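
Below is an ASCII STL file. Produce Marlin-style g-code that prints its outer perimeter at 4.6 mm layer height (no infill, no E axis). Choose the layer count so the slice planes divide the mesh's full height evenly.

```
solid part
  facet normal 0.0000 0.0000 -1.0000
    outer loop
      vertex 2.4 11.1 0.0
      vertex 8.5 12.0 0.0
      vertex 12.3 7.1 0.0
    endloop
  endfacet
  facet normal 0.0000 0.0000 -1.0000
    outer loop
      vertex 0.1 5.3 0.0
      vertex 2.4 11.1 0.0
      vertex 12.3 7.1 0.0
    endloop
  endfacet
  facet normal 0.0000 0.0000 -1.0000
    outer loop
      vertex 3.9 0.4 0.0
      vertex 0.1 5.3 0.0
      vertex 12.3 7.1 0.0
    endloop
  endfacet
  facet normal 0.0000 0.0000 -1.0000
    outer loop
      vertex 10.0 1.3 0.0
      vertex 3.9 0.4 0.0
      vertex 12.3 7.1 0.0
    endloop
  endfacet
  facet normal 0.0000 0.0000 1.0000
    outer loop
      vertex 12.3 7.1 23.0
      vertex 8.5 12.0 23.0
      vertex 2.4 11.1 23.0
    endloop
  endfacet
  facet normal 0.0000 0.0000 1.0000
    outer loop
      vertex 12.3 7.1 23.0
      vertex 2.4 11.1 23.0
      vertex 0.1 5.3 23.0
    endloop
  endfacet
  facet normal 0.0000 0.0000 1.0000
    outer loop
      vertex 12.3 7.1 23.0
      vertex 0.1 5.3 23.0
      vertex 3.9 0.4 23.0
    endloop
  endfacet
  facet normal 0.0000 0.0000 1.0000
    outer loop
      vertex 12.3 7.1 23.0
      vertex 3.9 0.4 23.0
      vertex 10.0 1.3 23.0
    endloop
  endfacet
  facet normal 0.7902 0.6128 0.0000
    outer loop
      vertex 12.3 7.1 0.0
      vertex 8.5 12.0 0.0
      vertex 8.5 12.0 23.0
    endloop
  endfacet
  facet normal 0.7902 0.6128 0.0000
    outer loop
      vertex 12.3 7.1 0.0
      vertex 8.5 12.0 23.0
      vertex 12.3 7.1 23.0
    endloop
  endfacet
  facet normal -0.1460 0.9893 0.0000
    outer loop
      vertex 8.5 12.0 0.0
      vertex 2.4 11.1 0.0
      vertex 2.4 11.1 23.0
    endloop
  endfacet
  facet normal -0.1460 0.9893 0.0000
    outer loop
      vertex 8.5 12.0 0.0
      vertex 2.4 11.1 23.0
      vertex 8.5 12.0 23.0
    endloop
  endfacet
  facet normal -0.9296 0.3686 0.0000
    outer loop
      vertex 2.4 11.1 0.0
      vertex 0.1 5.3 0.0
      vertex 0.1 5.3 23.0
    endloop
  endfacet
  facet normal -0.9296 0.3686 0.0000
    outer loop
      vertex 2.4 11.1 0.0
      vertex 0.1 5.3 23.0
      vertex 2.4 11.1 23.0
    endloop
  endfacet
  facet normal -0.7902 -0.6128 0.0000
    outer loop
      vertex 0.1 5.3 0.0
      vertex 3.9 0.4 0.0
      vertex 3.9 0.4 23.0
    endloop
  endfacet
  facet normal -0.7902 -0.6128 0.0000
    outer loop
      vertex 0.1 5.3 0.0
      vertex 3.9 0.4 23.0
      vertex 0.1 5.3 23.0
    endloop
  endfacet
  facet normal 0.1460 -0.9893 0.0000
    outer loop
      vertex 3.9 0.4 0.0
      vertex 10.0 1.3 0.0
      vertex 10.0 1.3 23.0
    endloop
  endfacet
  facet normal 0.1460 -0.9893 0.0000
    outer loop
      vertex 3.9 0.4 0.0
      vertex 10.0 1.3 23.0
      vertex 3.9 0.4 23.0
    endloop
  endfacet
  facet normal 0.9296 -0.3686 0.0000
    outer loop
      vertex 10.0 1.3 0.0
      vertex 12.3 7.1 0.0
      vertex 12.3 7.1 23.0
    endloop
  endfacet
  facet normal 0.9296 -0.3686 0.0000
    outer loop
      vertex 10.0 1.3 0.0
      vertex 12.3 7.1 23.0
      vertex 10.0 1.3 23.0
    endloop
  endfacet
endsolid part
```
; perimeter-only toolpath
G21 ; units = mm
G90 ; absolute positioning
G28 ; home
; layer 1
G0 Z4.6
G0 X12.3 Y7.1
G1 X8.5 Y12.0
G1 X2.4 Y11.1
G1 X0.1 Y5.3
G1 X3.9 Y0.4
G1 X10.0 Y1.3
G1 X12.3 Y7.1
; layer 2
G0 Z9.2
G0 X12.3 Y7.1
G1 X8.5 Y12.0
G1 X2.4 Y11.1
G1 X0.1 Y5.3
G1 X3.9 Y0.4
G1 X10.0 Y1.3
G1 X12.3 Y7.1
; layer 3
G0 Z13.8
G0 X12.3 Y7.1
G1 X8.5 Y12.0
G1 X2.4 Y11.1
G1 X0.1 Y5.3
G1 X3.9 Y0.4
G1 X10.0 Y1.3
G1 X12.3 Y7.1
; layer 4
G0 Z18.4
G0 X12.3 Y7.1
G1 X8.5 Y12.0
G1 X2.4 Y11.1
G1 X0.1 Y5.3
G1 X3.9 Y0.4
G1 X10.0 Y1.3
G1 X12.3 Y7.1
; layer 5
G0 Z23.0
G0 X12.3 Y7.1
G1 X8.5 Y12.0
G1 X2.4 Y11.1
G1 X0.1 Y5.3
G1 X3.9 Y0.4
G1 X10.0 Y1.3
G1 X12.3 Y7.1
M2 ; end

The solid is a regular 6-sided prism (a cylinder approximated with 6 flat sides), circumscribed radius ≈ 6.2 mm, height ≈ 23 mm. Slicing at Δz = 4.6 mm — 5 equal slices spanning the solid's height, so layer i sits at z = i·h/5 — gives 5 non-empty perimeters. Each is a 6-segment closed polygon; G0 lifts to the layer z and rapids to the start vertex, then G1 traces the edges.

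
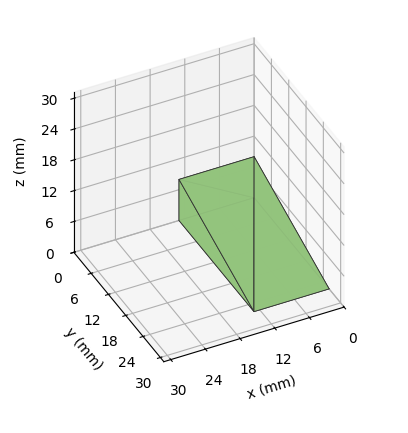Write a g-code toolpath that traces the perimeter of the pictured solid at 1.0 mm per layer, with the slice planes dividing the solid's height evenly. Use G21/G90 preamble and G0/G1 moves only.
Reading the render: the shape is a wedge (ramp): 13 × 26 mm base, rising to 8 mm along the y=0 edge and sloping linearly to z=0 at y=26 (dimensions read to the nearest mm from the axis ticks). For the g-code, the solid's height is divided into equal slices at the stated Δz and each level perimeter traced with G1 moves after a G0 lift.

; perimeter-only toolpath
G21 ; units = mm
G90 ; absolute positioning
G28 ; home
; layer 1
G0 Z1.0
G0 X0.0 Y0.0
G1 X13.0 Y0.0
G1 X13.0 Y22.8
G1 X0.0 Y22.8
G1 X0.0 Y0.0
; layer 2
G0 Z2.0
G0 X0.0 Y0.0
G1 X13.0 Y0.0
G1 X13.0 Y19.5
G1 X0.0 Y19.5
G1 X0.0 Y0.0
; layer 3
G0 Z3.0
G0 X0.0 Y0.0
G1 X13.0 Y0.0
G1 X13.0 Y16.2
G1 X0.0 Y16.2
G1 X0.0 Y0.0
; layer 4
G0 Z4.0
G0 X0.0 Y0.0
G1 X13.0 Y0.0
G1 X13.0 Y13.0
G1 X0.0 Y13.0
G1 X0.0 Y0.0
; layer 5
G0 Z5.0
G0 X0.0 Y0.0
G1 X13.0 Y0.0
G1 X13.0 Y9.8
G1 X0.0 Y9.8
G1 X0.0 Y0.0
; layer 6
G0 Z6.0
G0 X0.0 Y0.0
G1 X13.0 Y0.0
G1 X13.0 Y6.5
G1 X0.0 Y6.5
G1 X0.0 Y0.0
; layer 7
G0 Z7.0
G0 X0.0 Y0.0
G1 X13.0 Y0.0
G1 X13.0 Y3.2
G1 X0.0 Y3.2
G1 X0.0 Y0.0
M2 ; end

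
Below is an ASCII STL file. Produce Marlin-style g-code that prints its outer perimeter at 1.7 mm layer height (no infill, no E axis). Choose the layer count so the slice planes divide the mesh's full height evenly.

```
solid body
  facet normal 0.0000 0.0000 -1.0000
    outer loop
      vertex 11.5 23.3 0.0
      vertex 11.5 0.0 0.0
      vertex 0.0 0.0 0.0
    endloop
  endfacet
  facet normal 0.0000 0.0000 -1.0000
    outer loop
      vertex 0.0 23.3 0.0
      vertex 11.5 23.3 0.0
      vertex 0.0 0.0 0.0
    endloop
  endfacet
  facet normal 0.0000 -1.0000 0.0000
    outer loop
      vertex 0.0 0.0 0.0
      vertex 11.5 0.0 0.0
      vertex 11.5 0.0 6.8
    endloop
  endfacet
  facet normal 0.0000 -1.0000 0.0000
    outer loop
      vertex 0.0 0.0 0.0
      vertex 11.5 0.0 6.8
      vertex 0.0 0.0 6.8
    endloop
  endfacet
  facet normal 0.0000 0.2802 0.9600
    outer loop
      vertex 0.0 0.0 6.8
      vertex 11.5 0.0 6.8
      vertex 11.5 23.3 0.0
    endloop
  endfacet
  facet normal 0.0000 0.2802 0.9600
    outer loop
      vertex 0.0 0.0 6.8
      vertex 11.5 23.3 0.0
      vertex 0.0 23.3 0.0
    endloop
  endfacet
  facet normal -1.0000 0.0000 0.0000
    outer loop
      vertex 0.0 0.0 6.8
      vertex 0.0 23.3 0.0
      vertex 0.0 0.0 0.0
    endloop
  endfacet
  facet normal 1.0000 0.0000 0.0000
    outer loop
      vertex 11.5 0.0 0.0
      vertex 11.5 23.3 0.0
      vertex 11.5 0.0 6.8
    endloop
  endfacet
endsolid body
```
; perimeter-only toolpath
G21 ; units = mm
G90 ; absolute positioning
G28 ; home
; layer 1
G0 Z1.7
G0 X0.0 Y0.0
G1 X11.5 Y0.0
G1 X11.5 Y17.5
G1 X0.0 Y17.5
G1 X0.0 Y0.0
; layer 2
G0 Z3.4
G0 X0.0 Y0.0
G1 X11.5 Y0.0
G1 X11.5 Y11.7
G1 X0.0 Y11.7
G1 X0.0 Y0.0
; layer 3
G0 Z5.1
G0 X0.0 Y0.0
G1 X11.5 Y0.0
G1 X11.5 Y5.8
G1 X0.0 Y5.8
G1 X0.0 Y0.0
M2 ; end

The solid is a wedge (ramp): 11.5 × 23.3 mm base, rising to 6.8 mm along the y=0 edge and sloping linearly to z=0 at y=23.3. Slicing at Δz = 1.7 mm — 4 equal slices spanning the solid's height, so layer i sits at z = i·h/4 — gives 3 non-empty perimeters. Each is a 4-segment closed polygon; G0 lifts to the layer z and rapids to the start vertex, then G1 traces the edges. The cross-section shrinks linearly with z (the slice at the apex is degenerate and omitted).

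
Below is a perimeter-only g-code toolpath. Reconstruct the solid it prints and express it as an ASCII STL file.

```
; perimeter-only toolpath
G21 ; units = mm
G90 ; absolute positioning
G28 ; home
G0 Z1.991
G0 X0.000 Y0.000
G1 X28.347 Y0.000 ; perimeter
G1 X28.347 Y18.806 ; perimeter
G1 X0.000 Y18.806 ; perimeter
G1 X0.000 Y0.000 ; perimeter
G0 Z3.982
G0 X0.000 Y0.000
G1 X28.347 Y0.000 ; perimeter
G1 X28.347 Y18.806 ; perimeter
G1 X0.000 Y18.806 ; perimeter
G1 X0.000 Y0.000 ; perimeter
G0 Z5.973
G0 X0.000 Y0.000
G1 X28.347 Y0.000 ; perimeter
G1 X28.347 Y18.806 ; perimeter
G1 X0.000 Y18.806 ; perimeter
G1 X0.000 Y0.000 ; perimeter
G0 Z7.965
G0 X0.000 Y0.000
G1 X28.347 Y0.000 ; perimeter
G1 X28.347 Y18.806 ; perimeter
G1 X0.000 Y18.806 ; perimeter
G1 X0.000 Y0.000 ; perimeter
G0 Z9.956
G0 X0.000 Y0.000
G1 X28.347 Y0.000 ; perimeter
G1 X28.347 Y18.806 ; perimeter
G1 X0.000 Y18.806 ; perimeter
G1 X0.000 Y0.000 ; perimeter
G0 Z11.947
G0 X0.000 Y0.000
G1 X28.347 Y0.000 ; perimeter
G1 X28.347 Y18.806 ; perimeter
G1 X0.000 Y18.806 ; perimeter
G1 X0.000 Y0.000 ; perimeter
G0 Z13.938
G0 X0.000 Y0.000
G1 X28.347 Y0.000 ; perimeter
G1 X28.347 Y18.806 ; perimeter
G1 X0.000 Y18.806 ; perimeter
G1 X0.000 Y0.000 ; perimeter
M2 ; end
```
solid part
  facet normal 0.0000 0.0000 -1.0000
    outer loop
      vertex 28.347 18.806 0.000
      vertex 28.347 0.000 0.000
      vertex 0.000 0.000 0.000
    endloop
  endfacet
  facet normal 0.0000 0.0000 -1.0000
    outer loop
      vertex 0.000 18.806 0.000
      vertex 28.347 18.806 0.000
      vertex 0.000 0.000 0.000
    endloop
  endfacet
  facet normal 0.0000 0.0000 1.0000
    outer loop
      vertex 0.000 0.000 13.938
      vertex 28.347 0.000 13.938
      vertex 28.347 18.806 13.938
    endloop
  endfacet
  facet normal 0.0000 0.0000 1.0000
    outer loop
      vertex 0.000 0.000 13.938
      vertex 28.347 18.806 13.938
      vertex 0.000 18.806 13.938
    endloop
  endfacet
  facet normal 0.0000 -1.0000 0.0000
    outer loop
      vertex 0.000 0.000 0.000
      vertex 28.347 0.000 0.000
      vertex 28.347 0.000 13.938
    endloop
  endfacet
  facet normal 0.0000 -1.0000 0.0000
    outer loop
      vertex 0.000 0.000 0.000
      vertex 28.347 0.000 13.938
      vertex 0.000 0.000 13.938
    endloop
  endfacet
  facet normal 0.0000 1.0000 0.0000
    outer loop
      vertex 28.347 18.806 13.938
      vertex 28.347 18.806 0.000
      vertex 0.000 18.806 0.000
    endloop
  endfacet
  facet normal 0.0000 1.0000 0.0000
    outer loop
      vertex 0.000 18.806 13.938
      vertex 28.347 18.806 13.938
      vertex 0.000 18.806 0.000
    endloop
  endfacet
  facet normal -1.0000 0.0000 0.0000
    outer loop
      vertex 0.000 18.806 13.938
      vertex 0.000 18.806 0.000
      vertex 0.000 0.000 0.000
    endloop
  endfacet
  facet normal -1.0000 0.0000 0.0000
    outer loop
      vertex 0.000 0.000 13.938
      vertex 0.000 18.806 13.938
      vertex 0.000 0.000 0.000
    endloop
  endfacet
  facet normal 1.0000 0.0000 0.0000
    outer loop
      vertex 28.347 0.000 0.000
      vertex 28.347 18.806 0.000
      vertex 28.347 18.806 13.938
    endloop
  endfacet
  facet normal 1.0000 0.0000 0.0000
    outer loop
      vertex 28.347 0.000 0.000
      vertex 28.347 18.806 13.938
      vertex 28.347 0.000 13.938
    endloop
  endfacet
endsolid part

The G0 Z moves step by Δz≈1.991 mm. Every layer's G1 loop is the same polygon, so the solid is a straight extrusion of it from z=0 to z≈13.9. Closing with flat bottom and top caps and triangulating gives 12 facets — a rectangular box, roughly 28.3 × 18.8 mm footprint and 13.9 mm tall.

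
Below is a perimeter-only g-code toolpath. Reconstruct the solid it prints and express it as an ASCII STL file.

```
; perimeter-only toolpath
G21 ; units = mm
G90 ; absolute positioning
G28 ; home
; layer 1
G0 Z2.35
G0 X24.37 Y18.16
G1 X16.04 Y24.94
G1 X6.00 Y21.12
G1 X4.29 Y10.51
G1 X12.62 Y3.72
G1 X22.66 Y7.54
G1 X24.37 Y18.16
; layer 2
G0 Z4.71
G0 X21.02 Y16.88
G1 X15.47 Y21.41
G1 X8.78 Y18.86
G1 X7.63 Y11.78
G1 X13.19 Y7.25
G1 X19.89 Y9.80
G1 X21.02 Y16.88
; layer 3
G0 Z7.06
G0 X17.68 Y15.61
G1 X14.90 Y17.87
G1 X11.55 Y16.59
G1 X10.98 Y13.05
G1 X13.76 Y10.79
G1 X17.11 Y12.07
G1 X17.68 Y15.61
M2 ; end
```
solid part
  facet normal 0.0000 0.0000 -1.0000
    outer loop
      vertex 3.22 23.38 0.00
      vertex 16.61 28.48 0.00
      vertex 27.72 19.43 0.00
    endloop
  endfacet
  facet normal 0.0000 0.0000 -1.0000
    outer loop
      vertex 0.94 9.23 0.00
      vertex 3.22 23.38 0.00
      vertex 27.72 19.43 0.00
    endloop
  endfacet
  facet normal 0.0000 0.0000 -1.0000
    outer loop
      vertex 12.05 0.18 0.00
      vertex 0.94 9.23 0.00
      vertex 27.72 19.43 0.00
    endloop
  endfacet
  facet normal 0.0000 0.0000 -1.0000
    outer loop
      vertex 25.44 5.28 0.00
      vertex 12.05 0.18 0.00
      vertex 27.72 19.43 0.00
    endloop
  endfacet
  facet normal 0.3816 0.4684 0.7968
    outer loop
      vertex 27.72 19.43 0.00
      vertex 16.61 28.48 0.00
      vertex 14.33 14.33 9.41
    endloop
  endfacet
  facet normal -0.2150 0.5646 0.7969
    outer loop
      vertex 16.61 28.48 0.00
      vertex 3.22 23.38 0.00
      vertex 14.33 14.33 9.41
    endloop
  endfacet
  facet normal -0.5966 0.0961 0.7968
    outer loop
      vertex 3.22 23.38 0.00
      vertex 0.94 9.23 0.00
      vertex 14.33 14.33 9.41
    endloop
  endfacet
  facet normal -0.3816 -0.4684 0.7968
    outer loop
      vertex 0.94 9.23 0.00
      vertex 12.05 0.18 0.00
      vertex 14.33 14.33 9.41
    endloop
  endfacet
  facet normal 0.2150 -0.5646 0.7969
    outer loop
      vertex 12.05 0.18 0.00
      vertex 25.44 5.28 0.00
      vertex 14.33 14.33 9.41
    endloop
  endfacet
  facet normal 0.5966 -0.0961 0.7968
    outer loop
      vertex 25.44 5.28 0.00
      vertex 27.72 19.43 0.00
      vertex 14.33 14.33 9.41
    endloop
  endfacet
endsolid part

The G0 Z moves step by Δz≈2.35 mm. The G1 loops shrink linearly with z, so the solid tapers from its base footprint up to z≈9.41. Closing with a flat bottom cap and the tapered top and triangulating gives 10 facets — a regular 6-sided pyramid, base circumscribed radius ≈ 14.3 mm, apex at z ≈ 9.41 mm.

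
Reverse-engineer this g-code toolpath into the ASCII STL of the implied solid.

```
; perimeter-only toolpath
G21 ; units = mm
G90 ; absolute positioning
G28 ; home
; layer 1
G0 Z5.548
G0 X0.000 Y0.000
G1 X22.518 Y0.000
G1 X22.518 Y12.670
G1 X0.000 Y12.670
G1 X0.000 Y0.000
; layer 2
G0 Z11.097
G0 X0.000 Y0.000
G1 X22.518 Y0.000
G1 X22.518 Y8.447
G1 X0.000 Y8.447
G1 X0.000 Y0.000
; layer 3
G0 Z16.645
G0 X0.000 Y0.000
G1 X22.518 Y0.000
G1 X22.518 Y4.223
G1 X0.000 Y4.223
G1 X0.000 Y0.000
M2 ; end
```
solid part
  facet normal 0.0000 0.0000 -1.0000
    outer loop
      vertex 22.518 16.894 0.000
      vertex 22.518 0.000 0.000
      vertex 0.000 0.000 0.000
    endloop
  endfacet
  facet normal 0.0000 0.0000 -1.0000
    outer loop
      vertex 0.000 16.894 0.000
      vertex 22.518 16.894 0.000
      vertex 0.000 0.000 0.000
    endloop
  endfacet
  facet normal 0.0000 -1.0000 0.0000
    outer loop
      vertex 0.000 0.000 0.000
      vertex 22.518 0.000 0.000
      vertex 22.518 0.000 22.194
    endloop
  endfacet
  facet normal 0.0000 -1.0000 0.0000
    outer loop
      vertex 0.000 0.000 0.000
      vertex 22.518 0.000 22.194
      vertex 0.000 0.000 22.194
    endloop
  endfacet
  facet normal 0.0000 0.7957 0.6057
    outer loop
      vertex 0.000 0.000 22.194
      vertex 22.518 0.000 22.194
      vertex 22.518 16.894 0.000
    endloop
  endfacet
  facet normal 0.0000 0.7957 0.6057
    outer loop
      vertex 0.000 0.000 22.194
      vertex 22.518 16.894 0.000
      vertex 0.000 16.894 0.000
    endloop
  endfacet
  facet normal -1.0000 0.0000 0.0000
    outer loop
      vertex 0.000 0.000 22.194
      vertex 0.000 16.894 0.000
      vertex 0.000 0.000 0.000
    endloop
  endfacet
  facet normal 1.0000 0.0000 0.0000
    outer loop
      vertex 22.518 0.000 0.000
      vertex 22.518 16.894 0.000
      vertex 22.518 0.000 22.194
    endloop
  endfacet
endsolid part

The G0 Z moves step by Δz≈5.548 mm. The G1 loops shrink linearly with z, so the solid tapers from its base footprint up to z≈22.2. Closing with a flat bottom cap and the tapered top and triangulating gives 8 facets — a wedge (ramp): 22.5 × 16.9 mm base, rising to 22.2 mm along the y=0 edge and sloping linearly to z=0 at y=16.9.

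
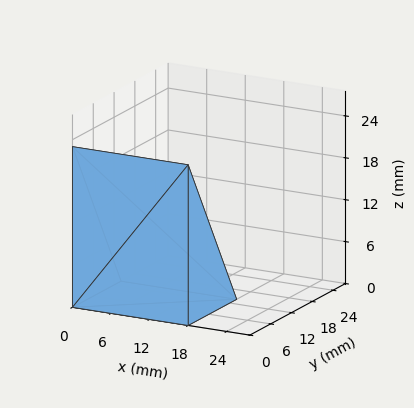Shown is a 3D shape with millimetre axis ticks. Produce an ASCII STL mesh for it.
Reading the render: the shape is a wedge (ramp): 18 × 14 mm base, rising to 23 mm along the y=0 edge and sloping linearly to z=0 at y=14 (dimensions read to the nearest mm from the axis ticks). For the STL, each face is triangulated and given an outward normal.

solid part
  facet normal 0.0000 0.0000 -1.0000
    outer loop
      vertex 18.0 14.0 0.0
      vertex 18.0 0.0 0.0
      vertex 0.0 0.0 0.0
    endloop
  endfacet
  facet normal 0.0000 0.0000 -1.0000
    outer loop
      vertex 0.0 14.0 0.0
      vertex 18.0 14.0 0.0
      vertex 0.0 0.0 0.0
    endloop
  endfacet
  facet normal 0.0000 -1.0000 0.0000
    outer loop
      vertex 0.0 0.0 0.0
      vertex 18.0 0.0 0.0
      vertex 18.0 0.0 23.0
    endloop
  endfacet
  facet normal 0.0000 -1.0000 0.0000
    outer loop
      vertex 0.0 0.0 0.0
      vertex 18.0 0.0 23.0
      vertex 0.0 0.0 23.0
    endloop
  endfacet
  facet normal 0.0000 0.8542 0.5199
    outer loop
      vertex 0.0 0.0 23.0
      vertex 18.0 0.0 23.0
      vertex 18.0 14.0 0.0
    endloop
  endfacet
  facet normal 0.0000 0.8542 0.5199
    outer loop
      vertex 0.0 0.0 23.0
      vertex 18.0 14.0 0.0
      vertex 0.0 14.0 0.0
    endloop
  endfacet
  facet normal -1.0000 0.0000 0.0000
    outer loop
      vertex 0.0 0.0 23.0
      vertex 0.0 14.0 0.0
      vertex 0.0 0.0 0.0
    endloop
  endfacet
  facet normal 1.0000 0.0000 0.0000
    outer loop
      vertex 18.0 0.0 0.0
      vertex 18.0 14.0 0.0
      vertex 18.0 0.0 23.0
    endloop
  endfacet
endsolid part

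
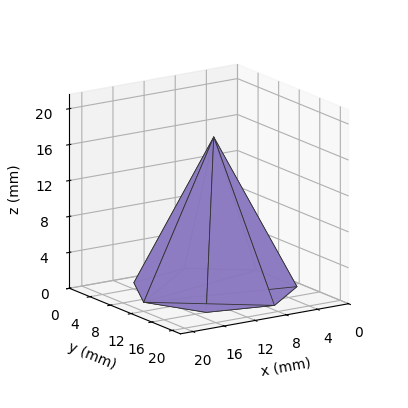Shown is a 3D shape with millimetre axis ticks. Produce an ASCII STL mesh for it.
Reading the render: the shape is a regular 7-sided pyramid, base circumscribed radius ≈ 9 mm, apex at z ≈ 17 mm (dimensions read to the nearest mm from the axis ticks). For the STL, each face is triangulated and given an outward normal.

solid part
  facet normal 0.0000 0.0000 -1.0000
    outer loop
      vertex 6.997 17.774 0.000
      vertex 14.611 16.036 0.000
      vertex 18.000 9.000 0.000
    endloop
  endfacet
  facet normal 0.0000 0.0000 -1.0000
    outer loop
      vertex 0.891 12.905 0.000
      vertex 6.997 17.774 0.000
      vertex 18.000 9.000 0.000
    endloop
  endfacet
  facet normal 0.0000 0.0000 -1.0000
    outer loop
      vertex 0.891 5.095 0.000
      vertex 0.891 12.905 0.000
      vertex 18.000 9.000 0.000
    endloop
  endfacet
  facet normal 0.0000 0.0000 -1.0000
    outer loop
      vertex 6.997 0.226 0.000
      vertex 0.891 5.095 0.000
      vertex 18.000 9.000 0.000
    endloop
  endfacet
  facet normal 0.0000 0.0000 -1.0000
    outer loop
      vertex 14.611 1.964 0.000
      vertex 6.997 0.226 0.000
      vertex 18.000 9.000 0.000
    endloop
  endfacet
  facet normal 0.8132 0.3917 0.4305
    outer loop
      vertex 18.000 9.000 0.000
      vertex 14.611 16.036 0.000
      vertex 9.000 9.000 17.000
    endloop
  endfacet
  facet normal 0.2009 0.8800 0.4305
    outer loop
      vertex 14.611 16.036 0.000
      vertex 6.997 17.774 0.000
      vertex 9.000 9.000 17.000
    endloop
  endfacet
  facet normal -0.5627 0.7057 0.4305
    outer loop
      vertex 6.997 17.774 0.000
      vertex 0.891 12.905 0.000
      vertex 9.000 9.000 17.000
    endloop
  endfacet
  facet normal -0.9026 0.0000 0.4305
    outer loop
      vertex 0.891 12.905 0.000
      vertex 0.891 5.095 0.000
      vertex 9.000 9.000 17.000
    endloop
  endfacet
  facet normal -0.5627 -0.7057 0.4305
    outer loop
      vertex 0.891 5.095 0.000
      vertex 6.997 0.226 0.000
      vertex 9.000 9.000 17.000
    endloop
  endfacet
  facet normal 0.2009 -0.8800 0.4305
    outer loop
      vertex 6.997 0.226 0.000
      vertex 14.611 1.964 0.000
      vertex 9.000 9.000 17.000
    endloop
  endfacet
  facet normal 0.8132 -0.3917 0.4305
    outer loop
      vertex 14.611 1.964 0.000
      vertex 18.000 9.000 0.000
      vertex 9.000 9.000 17.000
    endloop
  endfacet
endsolid part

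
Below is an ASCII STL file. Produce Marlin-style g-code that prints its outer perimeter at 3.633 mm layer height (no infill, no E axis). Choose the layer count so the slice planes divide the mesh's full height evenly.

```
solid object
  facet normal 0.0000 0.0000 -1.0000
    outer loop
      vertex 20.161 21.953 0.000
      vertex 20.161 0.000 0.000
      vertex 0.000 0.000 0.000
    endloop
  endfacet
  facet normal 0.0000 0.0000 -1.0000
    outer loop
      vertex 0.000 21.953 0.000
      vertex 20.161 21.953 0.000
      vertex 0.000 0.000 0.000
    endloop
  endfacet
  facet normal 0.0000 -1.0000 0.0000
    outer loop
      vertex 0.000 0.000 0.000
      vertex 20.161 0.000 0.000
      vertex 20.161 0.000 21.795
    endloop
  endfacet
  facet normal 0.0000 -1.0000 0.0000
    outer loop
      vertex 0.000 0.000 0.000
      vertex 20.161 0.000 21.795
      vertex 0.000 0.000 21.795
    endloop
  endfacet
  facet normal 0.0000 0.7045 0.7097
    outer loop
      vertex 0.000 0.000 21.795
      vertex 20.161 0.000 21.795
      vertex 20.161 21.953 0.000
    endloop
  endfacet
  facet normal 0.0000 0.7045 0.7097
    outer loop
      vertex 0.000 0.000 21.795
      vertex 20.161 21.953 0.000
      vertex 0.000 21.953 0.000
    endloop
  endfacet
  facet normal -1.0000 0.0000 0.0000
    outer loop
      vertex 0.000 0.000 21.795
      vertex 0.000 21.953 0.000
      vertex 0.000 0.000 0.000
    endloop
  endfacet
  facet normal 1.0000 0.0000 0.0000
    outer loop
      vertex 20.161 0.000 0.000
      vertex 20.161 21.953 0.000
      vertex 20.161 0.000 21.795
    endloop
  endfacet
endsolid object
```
; perimeter-only toolpath
G21 ; units = mm
G90 ; absolute positioning
G28 ; home
; layer 1
G0 Z3.633
G0 X0.000 Y0.000
G1 X20.161 Y0.000
G1 X20.161 Y18.294
G1 X0.000 Y18.294
G1 X0.000 Y0.000
; layer 2
G0 Z7.265
G0 X0.000 Y0.000
G1 X20.161 Y0.000
G1 X20.161 Y14.635
G1 X0.000 Y14.635
G1 X0.000 Y0.000
; layer 3
G0 Z10.898
G0 X0.000 Y0.000
G1 X20.161 Y0.000
G1 X20.161 Y10.976
G1 X0.000 Y10.976
G1 X0.000 Y0.000
; layer 4
G0 Z14.530
G0 X0.000 Y0.000
G1 X20.161 Y0.000
G1 X20.161 Y7.318
G1 X0.000 Y7.318
G1 X0.000 Y0.000
; layer 5
G0 Z18.163
G0 X0.000 Y0.000
G1 X20.161 Y0.000
G1 X20.161 Y3.659
G1 X0.000 Y3.659
G1 X0.000 Y0.000
M2 ; end

The solid is a wedge (ramp): 20.2 × 22 mm base, rising to 21.8 mm along the y=0 edge and sloping linearly to z=0 at y=22. Slicing at Δz = 3.633 mm — 6 equal slices spanning the solid's height, so layer i sits at z = i·h/6 — gives 5 non-empty perimeters. Each is a 4-segment closed polygon; G0 lifts to the layer z and rapids to the start vertex, then G1 traces the edges. The cross-section shrinks linearly with z (the slice at the apex is degenerate and omitted).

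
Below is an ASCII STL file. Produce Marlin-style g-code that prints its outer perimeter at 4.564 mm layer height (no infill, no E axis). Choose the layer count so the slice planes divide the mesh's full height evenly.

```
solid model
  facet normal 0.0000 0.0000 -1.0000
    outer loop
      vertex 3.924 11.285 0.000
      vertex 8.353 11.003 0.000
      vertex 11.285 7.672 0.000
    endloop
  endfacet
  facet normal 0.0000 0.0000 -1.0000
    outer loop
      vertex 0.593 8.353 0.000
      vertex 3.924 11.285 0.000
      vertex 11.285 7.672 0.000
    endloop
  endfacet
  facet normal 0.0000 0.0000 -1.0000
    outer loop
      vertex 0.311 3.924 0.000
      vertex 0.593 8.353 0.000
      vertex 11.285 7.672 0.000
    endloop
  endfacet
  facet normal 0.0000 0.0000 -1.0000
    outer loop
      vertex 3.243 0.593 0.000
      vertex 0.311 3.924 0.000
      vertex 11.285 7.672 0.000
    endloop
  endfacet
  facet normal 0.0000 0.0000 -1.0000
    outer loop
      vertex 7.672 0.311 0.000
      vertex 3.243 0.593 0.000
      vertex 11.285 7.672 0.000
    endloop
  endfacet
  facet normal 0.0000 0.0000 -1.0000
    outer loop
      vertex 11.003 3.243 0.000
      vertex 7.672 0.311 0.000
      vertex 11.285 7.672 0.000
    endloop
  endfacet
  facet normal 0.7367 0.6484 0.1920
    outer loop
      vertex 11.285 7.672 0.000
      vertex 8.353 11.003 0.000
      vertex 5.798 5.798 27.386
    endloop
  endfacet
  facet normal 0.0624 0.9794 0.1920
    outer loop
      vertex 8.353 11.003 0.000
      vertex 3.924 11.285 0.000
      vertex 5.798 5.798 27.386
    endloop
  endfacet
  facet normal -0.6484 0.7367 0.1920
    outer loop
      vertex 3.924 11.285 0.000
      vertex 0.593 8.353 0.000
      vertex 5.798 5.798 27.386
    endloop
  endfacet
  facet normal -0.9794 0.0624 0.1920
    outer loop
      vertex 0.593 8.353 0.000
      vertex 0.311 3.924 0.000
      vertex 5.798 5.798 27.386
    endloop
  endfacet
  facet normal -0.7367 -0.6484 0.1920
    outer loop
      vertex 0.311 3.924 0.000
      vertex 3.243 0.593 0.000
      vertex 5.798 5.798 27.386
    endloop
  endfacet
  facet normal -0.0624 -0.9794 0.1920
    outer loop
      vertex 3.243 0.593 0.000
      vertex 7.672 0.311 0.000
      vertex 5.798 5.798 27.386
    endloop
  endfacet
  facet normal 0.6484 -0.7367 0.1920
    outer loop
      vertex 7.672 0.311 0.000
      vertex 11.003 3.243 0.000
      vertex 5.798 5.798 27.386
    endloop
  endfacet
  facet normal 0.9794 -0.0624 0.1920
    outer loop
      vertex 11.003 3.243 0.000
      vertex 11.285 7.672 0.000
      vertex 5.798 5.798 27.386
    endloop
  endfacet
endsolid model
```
; perimeter-only toolpath
G21 ; units = mm
G90 ; absolute positioning
G28 ; home
; layer 1
G0 Z4.564
G0 X10.370 Y7.360
G1 X7.927 Y10.136
G1 X4.236 Y10.370
G1 X1.460 Y7.927
G1 X1.225 Y4.236
G1 X3.669 Y1.460
G1 X7.360 Y1.225
G1 X10.136 Y3.669
G1 X10.370 Y7.360
; layer 2
G0 Z9.129
G0 X9.456 Y7.047
G1 X7.501 Y9.268
G1 X4.549 Y9.456
G1 X2.328 Y7.501
G1 X2.140 Y4.549
G1 X4.095 Y2.328
G1 X7.047 Y2.140
G1 X9.268 Y4.095
G1 X9.456 Y7.047
; layer 3
G0 Z13.693
G0 X8.541 Y6.735
G1 X7.075 Y8.401
G1 X4.861 Y8.541
G1 X3.196 Y7.075
G1 X3.054 Y4.861
G1 X4.521 Y3.196
G1 X6.735 Y3.054
G1 X8.401 Y4.521
G1 X8.541 Y6.735
; layer 4
G0 Z18.257
G0 X7.627 Y6.423
G1 X6.650 Y7.533
G1 X5.173 Y7.627
G1 X4.063 Y6.650
G1 X3.969 Y5.173
G1 X4.946 Y4.063
G1 X6.423 Y3.969
G1 X7.533 Y4.946
G1 X7.627 Y6.423
; layer 5
G0 Z22.822
G0 X6.713 Y6.110
G1 X6.224 Y6.665
G1 X5.486 Y6.713
G1 X4.930 Y6.224
G1 X4.883 Y5.486
G1 X5.372 Y4.930
G1 X6.110 Y4.883
G1 X6.665 Y5.372
G1 X6.713 Y6.110
M2 ; end

The solid is a regular 8-sided pyramid, base circumscribed radius ≈ 5.8 mm, apex at z ≈ 27.4 mm. Slicing at Δz = 4.564 mm — 6 equal slices spanning the solid's height, so layer i sits at z = i·h/6 — gives 5 non-empty perimeters. Each is a 8-segment closed polygon; G0 lifts to the layer z and rapids to the start vertex, then G1 traces the edges. The cross-section shrinks linearly with z (the slice at the apex is degenerate and omitted).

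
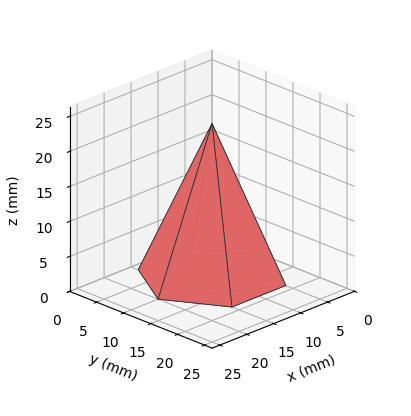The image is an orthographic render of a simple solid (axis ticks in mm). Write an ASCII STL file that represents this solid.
Reading the render: the shape is a regular 6-sided pyramid, base circumscribed radius ≈ 10 mm, apex at z ≈ 22 mm (dimensions read to the nearest mm from the axis ticks). For the STL, each face is triangulated and given an outward normal.

solid part
  facet normal 0.0000 0.0000 -1.0000
    outer loop
      vertex 5.000 18.660 0.000
      vertex 15.000 18.660 0.000
      vertex 20.000 10.000 0.000
    endloop
  endfacet
  facet normal 0.0000 0.0000 -1.0000
    outer loop
      vertex 0.000 10.000 0.000
      vertex 5.000 18.660 0.000
      vertex 20.000 10.000 0.000
    endloop
  endfacet
  facet normal 0.0000 0.0000 -1.0000
    outer loop
      vertex 5.000 1.340 0.000
      vertex 0.000 10.000 0.000
      vertex 20.000 10.000 0.000
    endloop
  endfacet
  facet normal 0.0000 0.0000 -1.0000
    outer loop
      vertex 15.000 1.340 0.000
      vertex 5.000 1.340 0.000
      vertex 20.000 10.000 0.000
    endloop
  endfacet
  facet normal 0.8058 0.4653 0.3663
    outer loop
      vertex 20.000 10.000 0.000
      vertex 15.000 18.660 0.000
      vertex 10.000 10.000 22.000
    endloop
  endfacet
  facet normal 0.0000 0.9305 0.3663
    outer loop
      vertex 15.000 18.660 0.000
      vertex 5.000 18.660 0.000
      vertex 10.000 10.000 22.000
    endloop
  endfacet
  facet normal -0.8058 0.4653 0.3663
    outer loop
      vertex 5.000 18.660 0.000
      vertex 0.000 10.000 0.000
      vertex 10.000 10.000 22.000
    endloop
  endfacet
  facet normal -0.8058 -0.4653 0.3663
    outer loop
      vertex 0.000 10.000 0.000
      vertex 5.000 1.340 0.000
      vertex 10.000 10.000 22.000
    endloop
  endfacet
  facet normal 0.0000 -0.9305 0.3663
    outer loop
      vertex 5.000 1.340 0.000
      vertex 15.000 1.340 0.000
      vertex 10.000 10.000 22.000
    endloop
  endfacet
  facet normal 0.8058 -0.4653 0.3663
    outer loop
      vertex 15.000 1.340 0.000
      vertex 20.000 10.000 0.000
      vertex 10.000 10.000 22.000
    endloop
  endfacet
endsolid part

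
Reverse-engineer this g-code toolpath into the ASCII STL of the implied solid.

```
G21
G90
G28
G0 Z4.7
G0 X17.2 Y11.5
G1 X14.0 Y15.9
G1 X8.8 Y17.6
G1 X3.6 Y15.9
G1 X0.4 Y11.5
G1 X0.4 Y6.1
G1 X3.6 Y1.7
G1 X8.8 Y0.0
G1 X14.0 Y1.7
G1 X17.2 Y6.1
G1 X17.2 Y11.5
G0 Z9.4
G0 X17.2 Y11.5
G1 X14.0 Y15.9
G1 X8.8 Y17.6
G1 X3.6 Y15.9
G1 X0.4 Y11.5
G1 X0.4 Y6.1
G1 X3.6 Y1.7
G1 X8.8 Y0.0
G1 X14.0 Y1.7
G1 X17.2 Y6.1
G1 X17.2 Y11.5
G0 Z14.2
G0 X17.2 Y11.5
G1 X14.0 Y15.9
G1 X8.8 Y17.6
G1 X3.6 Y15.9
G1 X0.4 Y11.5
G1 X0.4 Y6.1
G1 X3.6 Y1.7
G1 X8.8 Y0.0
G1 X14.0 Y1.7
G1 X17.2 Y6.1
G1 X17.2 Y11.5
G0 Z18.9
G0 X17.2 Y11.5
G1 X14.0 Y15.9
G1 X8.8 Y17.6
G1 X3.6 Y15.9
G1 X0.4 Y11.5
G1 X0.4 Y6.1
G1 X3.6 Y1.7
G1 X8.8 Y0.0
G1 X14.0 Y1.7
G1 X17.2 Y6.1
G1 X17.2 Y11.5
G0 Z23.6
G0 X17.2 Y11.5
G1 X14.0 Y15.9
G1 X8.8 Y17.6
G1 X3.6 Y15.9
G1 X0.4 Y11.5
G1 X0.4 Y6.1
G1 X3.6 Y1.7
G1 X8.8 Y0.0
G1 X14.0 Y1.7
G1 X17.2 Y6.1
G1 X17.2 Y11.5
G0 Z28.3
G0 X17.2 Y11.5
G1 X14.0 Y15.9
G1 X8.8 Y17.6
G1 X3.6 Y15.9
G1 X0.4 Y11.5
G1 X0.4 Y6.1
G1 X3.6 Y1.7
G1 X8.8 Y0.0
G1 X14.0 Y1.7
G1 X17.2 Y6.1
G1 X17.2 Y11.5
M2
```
solid part
  facet normal 0.0000 0.0000 -1.0000
    outer loop
      vertex 8.8 17.6 0.0
      vertex 14.0 15.9 0.0
      vertex 17.2 11.5 0.0
    endloop
  endfacet
  facet normal 0.0000 0.0000 -1.0000
    outer loop
      vertex 3.6 15.9 0.0
      vertex 8.8 17.6 0.0
      vertex 17.2 11.5 0.0
    endloop
  endfacet
  facet normal 0.0000 0.0000 -1.0000
    outer loop
      vertex 0.4 11.5 0.0
      vertex 3.6 15.9 0.0
      vertex 17.2 11.5 0.0
    endloop
  endfacet
  facet normal 0.0000 0.0000 -1.0000
    outer loop
      vertex 0.4 6.1 0.0
      vertex 0.4 11.5 0.0
      vertex 17.2 11.5 0.0
    endloop
  endfacet
  facet normal 0.0000 0.0000 -1.0000
    outer loop
      vertex 3.6 1.7 0.0
      vertex 0.4 6.1 0.0
      vertex 17.2 11.5 0.0
    endloop
  endfacet
  facet normal 0.0000 0.0000 -1.0000
    outer loop
      vertex 8.8 0.0 0.0
      vertex 3.6 1.7 0.0
      vertex 17.2 11.5 0.0
    endloop
  endfacet
  facet normal 0.0000 0.0000 -1.0000
    outer loop
      vertex 14.0 1.7 0.0
      vertex 8.8 0.0 0.0
      vertex 17.2 11.5 0.0
    endloop
  endfacet
  facet normal 0.0000 0.0000 -1.0000
    outer loop
      vertex 17.2 6.1 0.0
      vertex 14.0 1.7 0.0
      vertex 17.2 11.5 0.0
    endloop
  endfacet
  facet normal 0.0000 0.0000 1.0000
    outer loop
      vertex 17.2 11.5 28.3
      vertex 14.0 15.9 28.3
      vertex 8.8 17.6 28.3
    endloop
  endfacet
  facet normal 0.0000 0.0000 1.0000
    outer loop
      vertex 17.2 11.5 28.3
      vertex 8.8 17.6 28.3
      vertex 3.6 15.9 28.3
    endloop
  endfacet
  facet normal 0.0000 0.0000 1.0000
    outer loop
      vertex 17.2 11.5 28.3
      vertex 3.6 15.9 28.3
      vertex 0.4 11.5 28.3
    endloop
  endfacet
  facet normal 0.0000 0.0000 1.0000
    outer loop
      vertex 17.2 11.5 28.3
      vertex 0.4 11.5 28.3
      vertex 0.4 6.1 28.3
    endloop
  endfacet
  facet normal 0.0000 0.0000 1.0000
    outer loop
      vertex 17.2 11.5 28.3
      vertex 0.4 6.1 28.3
      vertex 3.6 1.7 28.3
    endloop
  endfacet
  facet normal 0.0000 0.0000 1.0000
    outer loop
      vertex 17.2 11.5 28.3
      vertex 3.6 1.7 28.3
      vertex 8.8 0.0 28.3
    endloop
  endfacet
  facet normal 0.0000 0.0000 1.0000
    outer loop
      vertex 17.2 11.5 28.3
      vertex 8.8 0.0 28.3
      vertex 14.0 1.7 28.3
    endloop
  endfacet
  facet normal 0.0000 0.0000 1.0000
    outer loop
      vertex 17.2 11.5 28.3
      vertex 14.0 1.7 28.3
      vertex 17.2 6.1 28.3
    endloop
  endfacet
  facet normal 0.8087 0.5882 0.0000
    outer loop
      vertex 17.2 11.5 0.0
      vertex 14.0 15.9 0.0
      vertex 14.0 15.9 28.3
    endloop
  endfacet
  facet normal 0.8087 0.5882 0.0000
    outer loop
      vertex 17.2 11.5 0.0
      vertex 14.0 15.9 28.3
      vertex 17.2 11.5 28.3
    endloop
  endfacet
  facet normal 0.3107 0.9505 0.0000
    outer loop
      vertex 14.0 15.9 0.0
      vertex 8.8 17.6 0.0
      vertex 8.8 17.6 28.3
    endloop
  endfacet
  facet normal 0.3107 0.9505 0.0000
    outer loop
      vertex 14.0 15.9 0.0
      vertex 8.8 17.6 28.3
      vertex 14.0 15.9 28.3
    endloop
  endfacet
  facet normal -0.3107 0.9505 0.0000
    outer loop
      vertex 8.8 17.6 0.0
      vertex 3.6 15.9 0.0
      vertex 3.6 15.9 28.3
    endloop
  endfacet
  facet normal -0.3107 0.9505 0.0000
    outer loop
      vertex 8.8 17.6 0.0
      vertex 3.6 15.9 28.3
      vertex 8.8 17.6 28.3
    endloop
  endfacet
  facet normal -0.8087 0.5882 0.0000
    outer loop
      vertex 3.6 15.9 0.0
      vertex 0.4 11.5 0.0
      vertex 0.4 11.5 28.3
    endloop
  endfacet
  facet normal -0.8087 0.5882 0.0000
    outer loop
      vertex 3.6 15.9 0.0
      vertex 0.4 11.5 28.3
      vertex 3.6 15.9 28.3
    endloop
  endfacet
  facet normal -1.0000 0.0000 0.0000
    outer loop
      vertex 0.4 11.5 0.0
      vertex 0.4 6.1 0.0
      vertex 0.4 6.1 28.3
    endloop
  endfacet
  facet normal -1.0000 0.0000 0.0000
    outer loop
      vertex 0.4 11.5 0.0
      vertex 0.4 6.1 28.3
      vertex 0.4 11.5 28.3
    endloop
  endfacet
  facet normal -0.8087 -0.5882 0.0000
    outer loop
      vertex 0.4 6.1 0.0
      vertex 3.6 1.7 0.0
      vertex 3.6 1.7 28.3
    endloop
  endfacet
  facet normal -0.8087 -0.5882 0.0000
    outer loop
      vertex 0.4 6.1 0.0
      vertex 3.6 1.7 28.3
      vertex 0.4 6.1 28.3
    endloop
  endfacet
  facet normal -0.3107 -0.9505 0.0000
    outer loop
      vertex 3.6 1.7 0.0
      vertex 8.8 0.0 0.0
      vertex 8.8 0.0 28.3
    endloop
  endfacet
  facet normal -0.3107 -0.9505 0.0000
    outer loop
      vertex 3.6 1.7 0.0
      vertex 8.8 0.0 28.3
      vertex 3.6 1.7 28.3
    endloop
  endfacet
  facet normal 0.3107 -0.9505 0.0000
    outer loop
      vertex 8.8 0.0 0.0
      vertex 14.0 1.7 0.0
      vertex 14.0 1.7 28.3
    endloop
  endfacet
  facet normal 0.3107 -0.9505 0.0000
    outer loop
      vertex 8.8 0.0 0.0
      vertex 14.0 1.7 28.3
      vertex 8.8 0.0 28.3
    endloop
  endfacet
  facet normal 0.8087 -0.5882 0.0000
    outer loop
      vertex 14.0 1.7 0.0
      vertex 17.2 6.1 0.0
      vertex 17.2 6.1 28.3
    endloop
  endfacet
  facet normal 0.8087 -0.5882 0.0000
    outer loop
      vertex 14.0 1.7 0.0
      vertex 17.2 6.1 28.3
      vertex 14.0 1.7 28.3
    endloop
  endfacet
  facet normal 1.0000 0.0000 0.0000
    outer loop
      vertex 17.2 6.1 0.0
      vertex 17.2 11.5 0.0
      vertex 17.2 11.5 28.3
    endloop
  endfacet
  facet normal 1.0000 0.0000 0.0000
    outer loop
      vertex 17.2 6.1 0.0
      vertex 17.2 11.5 28.3
      vertex 17.2 6.1 28.3
    endloop
  endfacet
endsolid part

The G0 Z moves step by Δz≈4.7 mm. Every layer's G1 loop is the same polygon, so the solid is a straight extrusion of it from z=0 to z≈28.3. Closing with flat bottom and top caps and triangulating gives 36 facets — a regular 10-sided prism (a cylinder approximated with 10 flat sides), circumscribed radius ≈ 8.8 mm, height ≈ 28.3 mm.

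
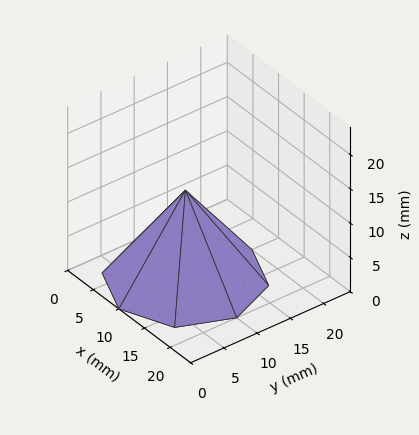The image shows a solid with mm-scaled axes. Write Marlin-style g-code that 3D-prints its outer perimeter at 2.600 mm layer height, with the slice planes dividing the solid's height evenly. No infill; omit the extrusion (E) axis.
Reading the render: the shape is a regular 8-sided pyramid, base circumscribed radius ≈ 10 mm, apex at z ≈ 13 mm (dimensions read to the nearest mm from the axis ticks). For the g-code, the solid's height is divided into equal slices at the stated Δz and each level perimeter traced with G1 moves after a G0 lift.

; perimeter-only toolpath
G21 ; units = mm
G90 ; absolute positioning
G28 ; home
; layer 1
G0 Z2.600
G0 X18.000 Y10.000
G1 X15.657 Y15.657
G1 X10.000 Y18.000
G1 X4.343 Y15.657
G1 X2.000 Y10.000
G1 X4.343 Y4.343
G1 X10.000 Y2.000
G1 X15.657 Y4.343
G1 X18.000 Y10.000
; layer 2
G0 Z5.200
G0 X16.000 Y10.000
G1 X14.243 Y14.243
G1 X10.000 Y16.000
G1 X5.757 Y14.243
G1 X4.000 Y10.000
G1 X5.757 Y5.757
G1 X10.000 Y4.000
G1 X14.243 Y5.757
G1 X16.000 Y10.000
; layer 3
G0 Z7.800
G0 X14.000 Y10.000
G1 X12.828 Y12.828
G1 X10.000 Y14.000
G1 X7.172 Y12.828
G1 X6.000 Y10.000
G1 X7.172 Y7.172
G1 X10.000 Y6.000
G1 X12.828 Y7.172
G1 X14.000 Y10.000
; layer 4
G0 Z10.400
G0 X12.000 Y10.000
G1 X11.414 Y11.414
G1 X10.000 Y12.000
G1 X8.586 Y11.414
G1 X8.000 Y10.000
G1 X8.586 Y8.586
G1 X10.000 Y8.000
G1 X11.414 Y8.586
G1 X12.000 Y10.000
M2 ; end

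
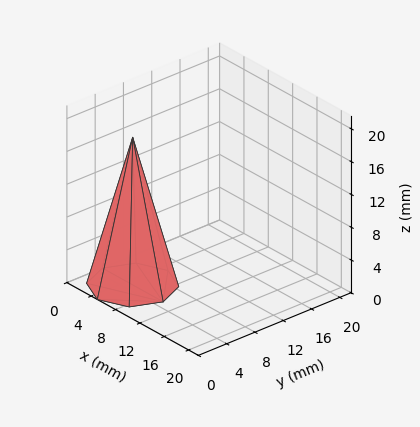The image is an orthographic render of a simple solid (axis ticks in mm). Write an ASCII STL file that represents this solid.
Reading the render: the shape is a regular 8-sided pyramid, base circumscribed radius ≈ 5 mm, apex at z ≈ 18 mm (dimensions read to the nearest mm from the axis ticks). For the STL, each face is triangulated and given an outward normal.

solid part
  facet normal 0.0000 0.0000 -1.0000
    outer loop
      vertex 5.0 10.0 0.0
      vertex 8.5 8.5 0.0
      vertex 10.0 5.0 0.0
    endloop
  endfacet
  facet normal 0.0000 0.0000 -1.0000
    outer loop
      vertex 1.5 8.5 0.0
      vertex 5.0 10.0 0.0
      vertex 10.0 5.0 0.0
    endloop
  endfacet
  facet normal 0.0000 0.0000 -1.0000
    outer loop
      vertex 0.0 5.0 0.0
      vertex 1.5 8.5 0.0
      vertex 10.0 5.0 0.0
    endloop
  endfacet
  facet normal 0.0000 0.0000 -1.0000
    outer loop
      vertex 1.5 1.5 0.0
      vertex 0.0 5.0 0.0
      vertex 10.0 5.0 0.0
    endloop
  endfacet
  facet normal 0.0000 0.0000 -1.0000
    outer loop
      vertex 5.0 0.0 0.0
      vertex 1.5 1.5 0.0
      vertex 10.0 5.0 0.0
    endloop
  endfacet
  facet normal 0.0000 0.0000 -1.0000
    outer loop
      vertex 8.5 1.5 0.0
      vertex 5.0 0.0 0.0
      vertex 10.0 5.0 0.0
    endloop
  endfacet
  facet normal 0.8906 0.3817 0.2474
    outer loop
      vertex 10.0 5.0 0.0
      vertex 8.5 8.5 0.0
      vertex 5.0 5.0 18.0
    endloop
  endfacet
  facet normal 0.3817 0.8906 0.2474
    outer loop
      vertex 8.5 8.5 0.0
      vertex 5.0 10.0 0.0
      vertex 5.0 5.0 18.0
    endloop
  endfacet
  facet normal -0.3817 0.8906 0.2474
    outer loop
      vertex 5.0 10.0 0.0
      vertex 1.5 8.5 0.0
      vertex 5.0 5.0 18.0
    endloop
  endfacet
  facet normal -0.8906 0.3817 0.2474
    outer loop
      vertex 1.5 8.5 0.0
      vertex 0.0 5.0 0.0
      vertex 5.0 5.0 18.0
    endloop
  endfacet
  facet normal -0.8906 -0.3817 0.2474
    outer loop
      vertex 0.0 5.0 0.0
      vertex 1.5 1.5 0.0
      vertex 5.0 5.0 18.0
    endloop
  endfacet
  facet normal -0.3817 -0.8906 0.2474
    outer loop
      vertex 1.5 1.5 0.0
      vertex 5.0 0.0 0.0
      vertex 5.0 5.0 18.0
    endloop
  endfacet
  facet normal 0.3817 -0.8906 0.2474
    outer loop
      vertex 5.0 0.0 0.0
      vertex 8.5 1.5 0.0
      vertex 5.0 5.0 18.0
    endloop
  endfacet
  facet normal 0.8906 -0.3817 0.2474
    outer loop
      vertex 8.5 1.5 0.0
      vertex 10.0 5.0 0.0
      vertex 5.0 5.0 18.0
    endloop
  endfacet
endsolid part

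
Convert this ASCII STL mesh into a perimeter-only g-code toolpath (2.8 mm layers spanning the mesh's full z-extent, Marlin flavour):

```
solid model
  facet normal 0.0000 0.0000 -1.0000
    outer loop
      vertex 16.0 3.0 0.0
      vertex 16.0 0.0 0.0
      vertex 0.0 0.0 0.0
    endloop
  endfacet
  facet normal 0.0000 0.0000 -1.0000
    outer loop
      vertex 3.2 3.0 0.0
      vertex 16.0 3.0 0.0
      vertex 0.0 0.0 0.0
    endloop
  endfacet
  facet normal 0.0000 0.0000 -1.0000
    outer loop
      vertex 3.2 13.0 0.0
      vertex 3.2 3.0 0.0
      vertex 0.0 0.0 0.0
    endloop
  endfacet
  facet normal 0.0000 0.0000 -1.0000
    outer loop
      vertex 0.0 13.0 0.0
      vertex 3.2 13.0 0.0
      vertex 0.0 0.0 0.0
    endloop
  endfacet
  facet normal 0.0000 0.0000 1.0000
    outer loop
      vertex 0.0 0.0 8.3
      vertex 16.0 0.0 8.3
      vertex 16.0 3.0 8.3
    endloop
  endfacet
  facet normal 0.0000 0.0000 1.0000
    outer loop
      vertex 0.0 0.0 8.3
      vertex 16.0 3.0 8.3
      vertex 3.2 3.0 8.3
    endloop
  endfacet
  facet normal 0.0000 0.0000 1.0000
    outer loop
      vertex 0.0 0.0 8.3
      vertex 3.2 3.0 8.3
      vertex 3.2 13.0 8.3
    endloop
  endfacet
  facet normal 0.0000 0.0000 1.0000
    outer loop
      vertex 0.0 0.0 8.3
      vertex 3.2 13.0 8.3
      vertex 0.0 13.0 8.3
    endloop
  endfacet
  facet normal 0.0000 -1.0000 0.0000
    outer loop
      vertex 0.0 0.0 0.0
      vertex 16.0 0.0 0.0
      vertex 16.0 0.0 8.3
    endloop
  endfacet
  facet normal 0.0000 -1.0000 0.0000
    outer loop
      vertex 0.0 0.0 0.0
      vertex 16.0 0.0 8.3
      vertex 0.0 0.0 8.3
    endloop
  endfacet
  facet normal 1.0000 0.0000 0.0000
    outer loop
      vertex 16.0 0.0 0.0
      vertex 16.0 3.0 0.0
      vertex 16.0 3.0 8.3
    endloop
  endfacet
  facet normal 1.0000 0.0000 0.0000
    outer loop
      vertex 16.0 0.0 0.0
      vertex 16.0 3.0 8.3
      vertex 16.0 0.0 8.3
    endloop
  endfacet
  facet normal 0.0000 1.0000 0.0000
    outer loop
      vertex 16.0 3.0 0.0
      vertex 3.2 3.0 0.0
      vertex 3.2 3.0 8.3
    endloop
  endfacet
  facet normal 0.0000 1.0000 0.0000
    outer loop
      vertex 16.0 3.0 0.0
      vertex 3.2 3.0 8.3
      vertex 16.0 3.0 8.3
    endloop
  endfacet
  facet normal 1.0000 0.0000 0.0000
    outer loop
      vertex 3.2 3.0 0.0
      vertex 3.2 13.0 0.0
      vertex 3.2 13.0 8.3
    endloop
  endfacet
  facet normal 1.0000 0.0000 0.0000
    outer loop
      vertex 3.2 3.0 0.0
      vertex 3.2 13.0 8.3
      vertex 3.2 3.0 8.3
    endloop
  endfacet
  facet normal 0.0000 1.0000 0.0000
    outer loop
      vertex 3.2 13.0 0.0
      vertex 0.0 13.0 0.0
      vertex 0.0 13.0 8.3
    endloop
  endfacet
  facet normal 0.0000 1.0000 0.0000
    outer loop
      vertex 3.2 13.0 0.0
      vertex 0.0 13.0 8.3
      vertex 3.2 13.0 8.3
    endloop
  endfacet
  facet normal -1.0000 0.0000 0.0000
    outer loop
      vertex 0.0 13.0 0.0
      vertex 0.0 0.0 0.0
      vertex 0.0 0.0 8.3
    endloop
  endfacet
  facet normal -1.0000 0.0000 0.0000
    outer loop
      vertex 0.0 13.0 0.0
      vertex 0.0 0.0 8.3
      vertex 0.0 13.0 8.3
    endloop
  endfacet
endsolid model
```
; perimeter-only toolpath
G21 ; units = mm
G90 ; absolute positioning
G28 ; home
; layer 1
G0 Z2.8
G0 X0.0 Y0.0
G1 X16.0 Y0.0
G1 X16.0 Y3.0
G1 X3.2 Y3.0
G1 X3.2 Y13.0
G1 X0.0 Y13.0
G1 X0.0 Y0.0
; layer 2
G0 Z5.5
G0 X0.0 Y0.0
G1 X16.0 Y0.0
G1 X16.0 Y3.0
G1 X3.2 Y3.0
G1 X3.2 Y13.0
G1 X0.0 Y13.0
G1 X0.0 Y0.0
; layer 3
G0 Z8.3
G0 X0.0 Y0.0
G1 X16.0 Y0.0
G1 X16.0 Y3.0
G1 X3.2 Y3.0
G1 X3.2 Y13.0
G1 X0.0 Y13.0
G1 X0.0 Y0.0
M2 ; end

The solid is an L-shaped prism: outer 16 × 13 mm, arm thicknesses ≈ 3 mm (horizontal) and 3.2 mm (vertical), extruded 8.3 mm in z. Slicing at Δz = 2.8 mm — 3 equal slices spanning the solid's height, so layer i sits at z = i·h/3 — gives 3 non-empty perimeters. Each is a 6-segment closed polygon; G0 lifts to the layer z and rapids to the start vertex, then G1 traces the edges.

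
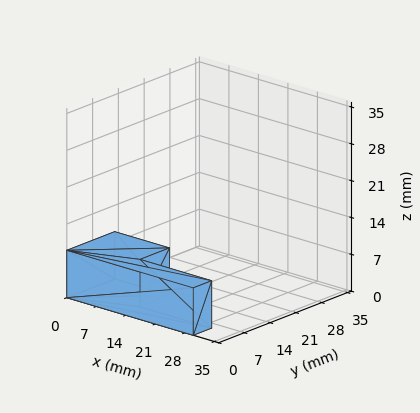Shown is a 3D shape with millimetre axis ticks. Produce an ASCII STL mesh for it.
Reading the render: the shape is an L-shaped prism: outer 30 × 13 mm, arm thicknesses ≈ 5 mm (horizontal) and 13 mm (vertical), extruded 9 mm in z (dimensions read to the nearest mm from the axis ticks). For the STL, each face is triangulated and given an outward normal.

solid part
  facet normal 0.0000 0.0000 -1.0000
    outer loop
      vertex 30.00 5.00 0.00
      vertex 30.00 0.00 0.00
      vertex 0.00 0.00 0.00
    endloop
  endfacet
  facet normal 0.0000 0.0000 -1.0000
    outer loop
      vertex 13.00 5.00 0.00
      vertex 30.00 5.00 0.00
      vertex 0.00 0.00 0.00
    endloop
  endfacet
  facet normal 0.0000 0.0000 -1.0000
    outer loop
      vertex 13.00 13.00 0.00
      vertex 13.00 5.00 0.00
      vertex 0.00 0.00 0.00
    endloop
  endfacet
  facet normal 0.0000 0.0000 -1.0000
    outer loop
      vertex 0.00 13.00 0.00
      vertex 13.00 13.00 0.00
      vertex 0.00 0.00 0.00
    endloop
  endfacet
  facet normal 0.0000 0.0000 1.0000
    outer loop
      vertex 0.00 0.00 9.00
      vertex 30.00 0.00 9.00
      vertex 30.00 5.00 9.00
    endloop
  endfacet
  facet normal 0.0000 0.0000 1.0000
    outer loop
      vertex 0.00 0.00 9.00
      vertex 30.00 5.00 9.00
      vertex 13.00 5.00 9.00
    endloop
  endfacet
  facet normal 0.0000 0.0000 1.0000
    outer loop
      vertex 0.00 0.00 9.00
      vertex 13.00 5.00 9.00
      vertex 13.00 13.00 9.00
    endloop
  endfacet
  facet normal 0.0000 0.0000 1.0000
    outer loop
      vertex 0.00 0.00 9.00
      vertex 13.00 13.00 9.00
      vertex 0.00 13.00 9.00
    endloop
  endfacet
  facet normal 0.0000 -1.0000 0.0000
    outer loop
      vertex 0.00 0.00 0.00
      vertex 30.00 0.00 0.00
      vertex 30.00 0.00 9.00
    endloop
  endfacet
  facet normal 0.0000 -1.0000 0.0000
    outer loop
      vertex 0.00 0.00 0.00
      vertex 30.00 0.00 9.00
      vertex 0.00 0.00 9.00
    endloop
  endfacet
  facet normal 1.0000 0.0000 0.0000
    outer loop
      vertex 30.00 0.00 0.00
      vertex 30.00 5.00 0.00
      vertex 30.00 5.00 9.00
    endloop
  endfacet
  facet normal 1.0000 0.0000 0.0000
    outer loop
      vertex 30.00 0.00 0.00
      vertex 30.00 5.00 9.00
      vertex 30.00 0.00 9.00
    endloop
  endfacet
  facet normal 0.0000 1.0000 0.0000
    outer loop
      vertex 30.00 5.00 0.00
      vertex 13.00 5.00 0.00
      vertex 13.00 5.00 9.00
    endloop
  endfacet
  facet normal 0.0000 1.0000 0.0000
    outer loop
      vertex 30.00 5.00 0.00
      vertex 13.00 5.00 9.00
      vertex 30.00 5.00 9.00
    endloop
  endfacet
  facet normal 1.0000 0.0000 0.0000
    outer loop
      vertex 13.00 5.00 0.00
      vertex 13.00 13.00 0.00
      vertex 13.00 13.00 9.00
    endloop
  endfacet
  facet normal 1.0000 0.0000 0.0000
    outer loop
      vertex 13.00 5.00 0.00
      vertex 13.00 13.00 9.00
      vertex 13.00 5.00 9.00
    endloop
  endfacet
  facet normal 0.0000 1.0000 0.0000
    outer loop
      vertex 13.00 13.00 0.00
      vertex 0.00 13.00 0.00
      vertex 0.00 13.00 9.00
    endloop
  endfacet
  facet normal 0.0000 1.0000 0.0000
    outer loop
      vertex 13.00 13.00 0.00
      vertex 0.00 13.00 9.00
      vertex 13.00 13.00 9.00
    endloop
  endfacet
  facet normal -1.0000 0.0000 0.0000
    outer loop
      vertex 0.00 13.00 0.00
      vertex 0.00 0.00 0.00
      vertex 0.00 0.00 9.00
    endloop
  endfacet
  facet normal -1.0000 0.0000 0.0000
    outer loop
      vertex 0.00 13.00 0.00
      vertex 0.00 0.00 9.00
      vertex 0.00 13.00 9.00
    endloop
  endfacet
endsolid part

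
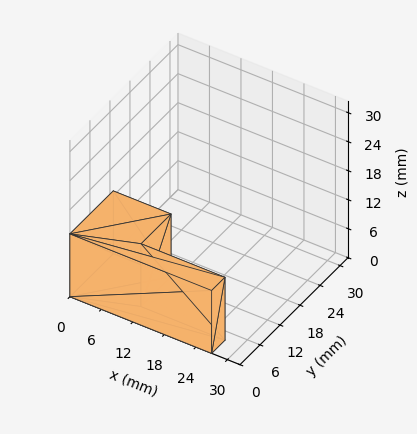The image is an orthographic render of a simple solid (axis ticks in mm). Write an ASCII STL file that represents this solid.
Reading the render: the shape is an L-shaped prism: outer 27 × 13 mm, arm thicknesses ≈ 4 mm (horizontal) and 11 mm (vertical), extruded 13 mm in z (dimensions read to the nearest mm from the axis ticks). For the STL, each face is triangulated and given an outward normal.

solid part
  facet normal 0.0000 0.0000 -1.0000
    outer loop
      vertex 27.000 4.000 0.000
      vertex 27.000 0.000 0.000
      vertex 0.000 0.000 0.000
    endloop
  endfacet
  facet normal 0.0000 0.0000 -1.0000
    outer loop
      vertex 11.000 4.000 0.000
      vertex 27.000 4.000 0.000
      vertex 0.000 0.000 0.000
    endloop
  endfacet
  facet normal 0.0000 0.0000 -1.0000
    outer loop
      vertex 11.000 13.000 0.000
      vertex 11.000 4.000 0.000
      vertex 0.000 0.000 0.000
    endloop
  endfacet
  facet normal 0.0000 0.0000 -1.0000
    outer loop
      vertex 0.000 13.000 0.000
      vertex 11.000 13.000 0.000
      vertex 0.000 0.000 0.000
    endloop
  endfacet
  facet normal 0.0000 0.0000 1.0000
    outer loop
      vertex 0.000 0.000 13.000
      vertex 27.000 0.000 13.000
      vertex 27.000 4.000 13.000
    endloop
  endfacet
  facet normal 0.0000 0.0000 1.0000
    outer loop
      vertex 0.000 0.000 13.000
      vertex 27.000 4.000 13.000
      vertex 11.000 4.000 13.000
    endloop
  endfacet
  facet normal 0.0000 0.0000 1.0000
    outer loop
      vertex 0.000 0.000 13.000
      vertex 11.000 4.000 13.000
      vertex 11.000 13.000 13.000
    endloop
  endfacet
  facet normal 0.0000 0.0000 1.0000
    outer loop
      vertex 0.000 0.000 13.000
      vertex 11.000 13.000 13.000
      vertex 0.000 13.000 13.000
    endloop
  endfacet
  facet normal 0.0000 -1.0000 0.0000
    outer loop
      vertex 0.000 0.000 0.000
      vertex 27.000 0.000 0.000
      vertex 27.000 0.000 13.000
    endloop
  endfacet
  facet normal 0.0000 -1.0000 0.0000
    outer loop
      vertex 0.000 0.000 0.000
      vertex 27.000 0.000 13.000
      vertex 0.000 0.000 13.000
    endloop
  endfacet
  facet normal 1.0000 0.0000 0.0000
    outer loop
      vertex 27.000 0.000 0.000
      vertex 27.000 4.000 0.000
      vertex 27.000 4.000 13.000
    endloop
  endfacet
  facet normal 1.0000 0.0000 0.0000
    outer loop
      vertex 27.000 0.000 0.000
      vertex 27.000 4.000 13.000
      vertex 27.000 0.000 13.000
    endloop
  endfacet
  facet normal 0.0000 1.0000 0.0000
    outer loop
      vertex 27.000 4.000 0.000
      vertex 11.000 4.000 0.000
      vertex 11.000 4.000 13.000
    endloop
  endfacet
  facet normal 0.0000 1.0000 0.0000
    outer loop
      vertex 27.000 4.000 0.000
      vertex 11.000 4.000 13.000
      vertex 27.000 4.000 13.000
    endloop
  endfacet
  facet normal 1.0000 0.0000 0.0000
    outer loop
      vertex 11.000 4.000 0.000
      vertex 11.000 13.000 0.000
      vertex 11.000 13.000 13.000
    endloop
  endfacet
  facet normal 1.0000 0.0000 0.0000
    outer loop
      vertex 11.000 4.000 0.000
      vertex 11.000 13.000 13.000
      vertex 11.000 4.000 13.000
    endloop
  endfacet
  facet normal 0.0000 1.0000 0.0000
    outer loop
      vertex 11.000 13.000 0.000
      vertex 0.000 13.000 0.000
      vertex 0.000 13.000 13.000
    endloop
  endfacet
  facet normal 0.0000 1.0000 0.0000
    outer loop
      vertex 11.000 13.000 0.000
      vertex 0.000 13.000 13.000
      vertex 11.000 13.000 13.000
    endloop
  endfacet
  facet normal -1.0000 0.0000 0.0000
    outer loop
      vertex 0.000 13.000 0.000
      vertex 0.000 0.000 0.000
      vertex 0.000 0.000 13.000
    endloop
  endfacet
  facet normal -1.0000 0.0000 0.0000
    outer loop
      vertex 0.000 13.000 0.000
      vertex 0.000 0.000 13.000
      vertex 0.000 13.000 13.000
    endloop
  endfacet
endsolid part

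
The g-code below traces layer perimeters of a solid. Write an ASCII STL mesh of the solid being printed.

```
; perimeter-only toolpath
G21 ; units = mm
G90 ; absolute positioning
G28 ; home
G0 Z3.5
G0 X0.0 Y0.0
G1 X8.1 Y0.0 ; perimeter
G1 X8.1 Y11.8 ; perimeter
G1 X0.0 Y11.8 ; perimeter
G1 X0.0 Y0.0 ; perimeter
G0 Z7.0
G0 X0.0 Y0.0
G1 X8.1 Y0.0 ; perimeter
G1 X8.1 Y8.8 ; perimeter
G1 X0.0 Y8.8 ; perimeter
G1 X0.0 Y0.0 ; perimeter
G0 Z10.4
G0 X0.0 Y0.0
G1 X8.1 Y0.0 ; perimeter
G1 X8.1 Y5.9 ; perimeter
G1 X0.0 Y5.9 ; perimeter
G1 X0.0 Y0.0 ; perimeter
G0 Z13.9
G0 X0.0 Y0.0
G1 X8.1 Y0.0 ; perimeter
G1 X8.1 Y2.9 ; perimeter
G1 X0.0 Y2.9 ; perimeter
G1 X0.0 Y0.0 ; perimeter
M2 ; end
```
solid part
  facet normal 0.0000 0.0000 -1.0000
    outer loop
      vertex 8.1 14.7 0.0
      vertex 8.1 0.0 0.0
      vertex 0.0 0.0 0.0
    endloop
  endfacet
  facet normal 0.0000 0.0000 -1.0000
    outer loop
      vertex 0.0 14.7 0.0
      vertex 8.1 14.7 0.0
      vertex 0.0 0.0 0.0
    endloop
  endfacet
  facet normal 0.0000 -1.0000 0.0000
    outer loop
      vertex 0.0 0.0 0.0
      vertex 8.1 0.0 0.0
      vertex 8.1 0.0 17.4
    endloop
  endfacet
  facet normal 0.0000 -1.0000 0.0000
    outer loop
      vertex 0.0 0.0 0.0
      vertex 8.1 0.0 17.4
      vertex 0.0 0.0 17.4
    endloop
  endfacet
  facet normal 0.0000 0.7639 0.6454
    outer loop
      vertex 0.0 0.0 17.4
      vertex 8.1 0.0 17.4
      vertex 8.1 14.7 0.0
    endloop
  endfacet
  facet normal 0.0000 0.7639 0.6454
    outer loop
      vertex 0.0 0.0 17.4
      vertex 8.1 14.7 0.0
      vertex 0.0 14.7 0.0
    endloop
  endfacet
  facet normal -1.0000 0.0000 0.0000
    outer loop
      vertex 0.0 0.0 17.4
      vertex 0.0 14.7 0.0
      vertex 0.0 0.0 0.0
    endloop
  endfacet
  facet normal 1.0000 0.0000 0.0000
    outer loop
      vertex 8.1 0.0 0.0
      vertex 8.1 14.7 0.0
      vertex 8.1 0.0 17.4
    endloop
  endfacet
endsolid part

The G0 Z moves step by Δz≈3.5 mm. The G1 loops shrink linearly with z, so the solid tapers from its base footprint up to z≈17.4. Closing with a flat bottom cap and the tapered top and triangulating gives 8 facets — a wedge (ramp): 8.1 × 14.7 mm base, rising to 17.4 mm along the y=0 edge and sloping linearly to z=0 at y=14.7.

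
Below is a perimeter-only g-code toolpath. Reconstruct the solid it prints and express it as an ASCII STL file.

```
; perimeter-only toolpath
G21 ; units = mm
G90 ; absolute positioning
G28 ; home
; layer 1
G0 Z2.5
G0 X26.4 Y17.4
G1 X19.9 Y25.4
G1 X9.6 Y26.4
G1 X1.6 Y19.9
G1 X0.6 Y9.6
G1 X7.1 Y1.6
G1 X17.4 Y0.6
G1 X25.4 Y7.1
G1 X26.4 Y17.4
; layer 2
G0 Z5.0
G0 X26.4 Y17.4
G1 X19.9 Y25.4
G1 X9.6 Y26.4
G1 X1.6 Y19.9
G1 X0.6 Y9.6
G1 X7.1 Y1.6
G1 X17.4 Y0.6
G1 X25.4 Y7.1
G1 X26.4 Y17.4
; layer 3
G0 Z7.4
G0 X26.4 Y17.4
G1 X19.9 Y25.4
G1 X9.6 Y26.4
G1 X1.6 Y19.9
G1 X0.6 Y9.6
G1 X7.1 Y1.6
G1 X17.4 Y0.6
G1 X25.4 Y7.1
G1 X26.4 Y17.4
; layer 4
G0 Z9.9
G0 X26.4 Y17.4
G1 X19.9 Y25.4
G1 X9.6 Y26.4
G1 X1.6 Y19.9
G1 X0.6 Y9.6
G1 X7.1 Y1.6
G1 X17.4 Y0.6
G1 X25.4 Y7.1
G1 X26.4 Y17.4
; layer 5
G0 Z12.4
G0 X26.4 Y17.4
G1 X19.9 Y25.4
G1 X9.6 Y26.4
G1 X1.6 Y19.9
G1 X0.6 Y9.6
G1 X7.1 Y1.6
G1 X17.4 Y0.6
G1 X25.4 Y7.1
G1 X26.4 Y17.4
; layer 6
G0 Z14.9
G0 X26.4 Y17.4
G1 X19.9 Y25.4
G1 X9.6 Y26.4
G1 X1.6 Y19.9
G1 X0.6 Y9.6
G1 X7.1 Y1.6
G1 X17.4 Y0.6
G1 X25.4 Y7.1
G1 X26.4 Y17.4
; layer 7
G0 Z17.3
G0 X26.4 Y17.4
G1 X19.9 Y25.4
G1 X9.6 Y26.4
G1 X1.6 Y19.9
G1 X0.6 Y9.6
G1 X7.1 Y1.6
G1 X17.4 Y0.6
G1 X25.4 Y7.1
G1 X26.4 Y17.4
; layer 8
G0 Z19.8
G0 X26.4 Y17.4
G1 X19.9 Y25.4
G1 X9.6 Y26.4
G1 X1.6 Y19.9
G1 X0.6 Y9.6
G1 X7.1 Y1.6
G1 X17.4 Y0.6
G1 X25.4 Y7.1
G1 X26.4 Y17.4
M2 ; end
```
solid part
  facet normal 0.0000 0.0000 -1.0000
    outer loop
      vertex 9.6 26.4 0.0
      vertex 19.9 25.4 0.0
      vertex 26.4 17.4 0.0
    endloop
  endfacet
  facet normal 0.0000 0.0000 -1.0000
    outer loop
      vertex 1.6 19.9 0.0
      vertex 9.6 26.4 0.0
      vertex 26.4 17.4 0.0
    endloop
  endfacet
  facet normal 0.0000 0.0000 -1.0000
    outer loop
      vertex 0.6 9.6 0.0
      vertex 1.6 19.9 0.0
      vertex 26.4 17.4 0.0
    endloop
  endfacet
  facet normal 0.0000 0.0000 -1.0000
    outer loop
      vertex 7.1 1.6 0.0
      vertex 0.6 9.6 0.0
      vertex 26.4 17.4 0.0
    endloop
  endfacet
  facet normal 0.0000 0.0000 -1.0000
    outer loop
      vertex 17.4 0.6 0.0
      vertex 7.1 1.6 0.0
      vertex 26.4 17.4 0.0
    endloop
  endfacet
  facet normal 0.0000 0.0000 -1.0000
    outer loop
      vertex 25.4 7.1 0.0
      vertex 17.4 0.6 0.0
      vertex 26.4 17.4 0.0
    endloop
  endfacet
  facet normal 0.0000 0.0000 1.0000
    outer loop
      vertex 26.4 17.4 19.8
      vertex 19.9 25.4 19.8
      vertex 9.6 26.4 19.8
    endloop
  endfacet
  facet normal 0.0000 0.0000 1.0000
    outer loop
      vertex 26.4 17.4 19.8
      vertex 9.6 26.4 19.8
      vertex 1.6 19.9 19.8
    endloop
  endfacet
  facet normal 0.0000 0.0000 1.0000
    outer loop
      vertex 26.4 17.4 19.8
      vertex 1.6 19.9 19.8
      vertex 0.6 9.6 19.8
    endloop
  endfacet
  facet normal 0.0000 0.0000 1.0000
    outer loop
      vertex 26.4 17.4 19.8
      vertex 0.6 9.6 19.8
      vertex 7.1 1.6 19.8
    endloop
  endfacet
  facet normal 0.0000 0.0000 1.0000
    outer loop
      vertex 26.4 17.4 19.8
      vertex 7.1 1.6 19.8
      vertex 17.4 0.6 19.8
    endloop
  endfacet
  facet normal 0.0000 0.0000 1.0000
    outer loop
      vertex 26.4 17.4 19.8
      vertex 17.4 0.6 19.8
      vertex 25.4 7.1 19.8
    endloop
  endfacet
  facet normal 0.7761 0.6306 0.0000
    outer loop
      vertex 26.4 17.4 0.0
      vertex 19.9 25.4 0.0
      vertex 19.9 25.4 19.8
    endloop
  endfacet
  facet normal 0.7761 0.6306 0.0000
    outer loop
      vertex 26.4 17.4 0.0
      vertex 19.9 25.4 19.8
      vertex 26.4 17.4 19.8
    endloop
  endfacet
  facet normal 0.0966 0.9953 0.0000
    outer loop
      vertex 19.9 25.4 0.0
      vertex 9.6 26.4 0.0
      vertex 9.6 26.4 19.8
    endloop
  endfacet
  facet normal 0.0966 0.9953 0.0000
    outer loop
      vertex 19.9 25.4 0.0
      vertex 9.6 26.4 19.8
      vertex 19.9 25.4 19.8
    endloop
  endfacet
  facet normal -0.6306 0.7761 0.0000
    outer loop
      vertex 9.6 26.4 0.0
      vertex 1.6 19.9 0.0
      vertex 1.6 19.9 19.8
    endloop
  endfacet
  facet normal -0.6306 0.7761 0.0000
    outer loop
      vertex 9.6 26.4 0.0
      vertex 1.6 19.9 19.8
      vertex 9.6 26.4 19.8
    endloop
  endfacet
  facet normal -0.9953 0.0966 0.0000
    outer loop
      vertex 1.6 19.9 0.0
      vertex 0.6 9.6 0.0
      vertex 0.6 9.6 19.8
    endloop
  endfacet
  facet normal -0.9953 0.0966 0.0000
    outer loop
      vertex 1.6 19.9 0.0
      vertex 0.6 9.6 19.8
      vertex 1.6 19.9 19.8
    endloop
  endfacet
  facet normal -0.7761 -0.6306 0.0000
    outer loop
      vertex 0.6 9.6 0.0
      vertex 7.1 1.6 0.0
      vertex 7.1 1.6 19.8
    endloop
  endfacet
  facet normal -0.7761 -0.6306 0.0000
    outer loop
      vertex 0.6 9.6 0.0
      vertex 7.1 1.6 19.8
      vertex 0.6 9.6 19.8
    endloop
  endfacet
  facet normal -0.0966 -0.9953 0.0000
    outer loop
      vertex 7.1 1.6 0.0
      vertex 17.4 0.6 0.0
      vertex 17.4 0.6 19.8
    endloop
  endfacet
  facet normal -0.0966 -0.9953 0.0000
    outer loop
      vertex 7.1 1.6 0.0
      vertex 17.4 0.6 19.8
      vertex 7.1 1.6 19.8
    endloop
  endfacet
  facet normal 0.6306 -0.7761 0.0000
    outer loop
      vertex 17.4 0.6 0.0
      vertex 25.4 7.1 0.0
      vertex 25.4 7.1 19.8
    endloop
  endfacet
  facet normal 0.6306 -0.7761 0.0000
    outer loop
      vertex 17.4 0.6 0.0
      vertex 25.4 7.1 19.8
      vertex 17.4 0.6 19.8
    endloop
  endfacet
  facet normal 0.9953 -0.0966 0.0000
    outer loop
      vertex 25.4 7.1 0.0
      vertex 26.4 17.4 0.0
      vertex 26.4 17.4 19.8
    endloop
  endfacet
  facet normal 0.9953 -0.0966 0.0000
    outer loop
      vertex 25.4 7.1 0.0
      vertex 26.4 17.4 19.8
      vertex 25.4 7.1 19.8
    endloop
  endfacet
endsolid part

The G0 Z moves step by Δz≈2.5 mm. Every layer's G1 loop is the same polygon, so the solid is a straight extrusion of it from z=0 to z≈19.8. Closing with flat bottom and top caps and triangulating gives 28 facets — a regular 8-sided prism (a cylinder approximated with 8 flat sides), circumscribed radius ≈ 13.5 mm, height ≈ 19.8 mm.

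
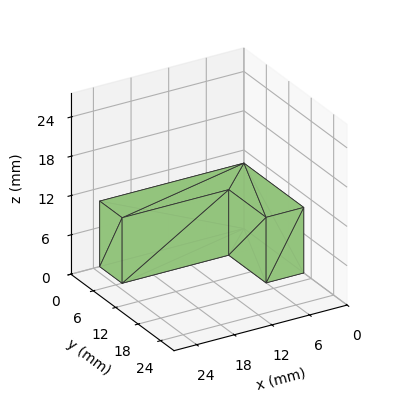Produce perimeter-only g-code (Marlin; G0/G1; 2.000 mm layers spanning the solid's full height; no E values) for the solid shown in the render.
Reading the render: the shape is an L-shaped prism: outer 23 × 16 mm, arm thicknesses ≈ 6 mm (horizontal) and 6 mm (vertical), extruded 10 mm in z (dimensions read to the nearest mm from the axis ticks). For the g-code, the solid's height is divided into equal slices at the stated Δz and each level perimeter traced with G1 moves after a G0 lift.

; perimeter-only toolpath
G21 ; units = mm
G90 ; absolute positioning
G28 ; home
; layer 1
G0 Z2.000
G0 X0.000 Y0.000
G1 X23.000 Y0.000
G1 X23.000 Y6.000
G1 X6.000 Y6.000
G1 X6.000 Y16.000
G1 X0.000 Y16.000
G1 X0.000 Y0.000
; layer 2
G0 Z4.000
G0 X0.000 Y0.000
G1 X23.000 Y0.000
G1 X23.000 Y6.000
G1 X6.000 Y6.000
G1 X6.000 Y16.000
G1 X0.000 Y16.000
G1 X0.000 Y0.000
; layer 3
G0 Z6.000
G0 X0.000 Y0.000
G1 X23.000 Y0.000
G1 X23.000 Y6.000
G1 X6.000 Y6.000
G1 X6.000 Y16.000
G1 X0.000 Y16.000
G1 X0.000 Y0.000
; layer 4
G0 Z8.000
G0 X0.000 Y0.000
G1 X23.000 Y0.000
G1 X23.000 Y6.000
G1 X6.000 Y6.000
G1 X6.000 Y16.000
G1 X0.000 Y16.000
G1 X0.000 Y0.000
; layer 5
G0 Z10.000
G0 X0.000 Y0.000
G1 X23.000 Y0.000
G1 X23.000 Y6.000
G1 X6.000 Y6.000
G1 X6.000 Y16.000
G1 X0.000 Y16.000
G1 X0.000 Y0.000
M2 ; end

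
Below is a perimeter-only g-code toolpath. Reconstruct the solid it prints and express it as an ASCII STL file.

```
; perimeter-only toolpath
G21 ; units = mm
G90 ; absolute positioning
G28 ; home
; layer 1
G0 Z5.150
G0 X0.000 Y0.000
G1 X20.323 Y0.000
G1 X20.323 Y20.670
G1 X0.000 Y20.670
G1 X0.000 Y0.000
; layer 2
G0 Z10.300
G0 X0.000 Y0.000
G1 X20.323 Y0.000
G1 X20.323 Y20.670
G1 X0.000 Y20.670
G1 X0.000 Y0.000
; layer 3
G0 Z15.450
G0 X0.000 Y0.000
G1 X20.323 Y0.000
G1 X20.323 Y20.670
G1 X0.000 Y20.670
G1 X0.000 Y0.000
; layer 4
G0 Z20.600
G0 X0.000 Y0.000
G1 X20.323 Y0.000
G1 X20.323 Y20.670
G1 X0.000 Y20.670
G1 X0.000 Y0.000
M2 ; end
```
solid part
  facet normal 0.0000 0.0000 -1.0000
    outer loop
      vertex 20.323 20.670 0.000
      vertex 20.323 0.000 0.000
      vertex 0.000 0.000 0.000
    endloop
  endfacet
  facet normal 0.0000 0.0000 -1.0000
    outer loop
      vertex 0.000 20.670 0.000
      vertex 20.323 20.670 0.000
      vertex 0.000 0.000 0.000
    endloop
  endfacet
  facet normal 0.0000 0.0000 1.0000
    outer loop
      vertex 0.000 0.000 20.600
      vertex 20.323 0.000 20.600
      vertex 20.323 20.670 20.600
    endloop
  endfacet
  facet normal 0.0000 0.0000 1.0000
    outer loop
      vertex 0.000 0.000 20.600
      vertex 20.323 20.670 20.600
      vertex 0.000 20.670 20.600
    endloop
  endfacet
  facet normal 0.0000 -1.0000 0.0000
    outer loop
      vertex 0.000 0.000 0.000
      vertex 20.323 0.000 0.000
      vertex 20.323 0.000 20.600
    endloop
  endfacet
  facet normal 0.0000 -1.0000 0.0000
    outer loop
      vertex 0.000 0.000 0.000
      vertex 20.323 0.000 20.600
      vertex 0.000 0.000 20.600
    endloop
  endfacet
  facet normal 0.0000 1.0000 0.0000
    outer loop
      vertex 20.323 20.670 20.600
      vertex 20.323 20.670 0.000
      vertex 0.000 20.670 0.000
    endloop
  endfacet
  facet normal 0.0000 1.0000 0.0000
    outer loop
      vertex 0.000 20.670 20.600
      vertex 20.323 20.670 20.600
      vertex 0.000 20.670 0.000
    endloop
  endfacet
  facet normal -1.0000 0.0000 0.0000
    outer loop
      vertex 0.000 20.670 20.600
      vertex 0.000 20.670 0.000
      vertex 0.000 0.000 0.000
    endloop
  endfacet
  facet normal -1.0000 0.0000 0.0000
    outer loop
      vertex 0.000 0.000 20.600
      vertex 0.000 20.670 20.600
      vertex 0.000 0.000 0.000
    endloop
  endfacet
  facet normal 1.0000 0.0000 0.0000
    outer loop
      vertex 20.323 0.000 0.000
      vertex 20.323 20.670 0.000
      vertex 20.323 20.670 20.600
    endloop
  endfacet
  facet normal 1.0000 0.0000 0.0000
    outer loop
      vertex 20.323 0.000 0.000
      vertex 20.323 20.670 20.600
      vertex 20.323 0.000 20.600
    endloop
  endfacet
endsolid part

The G0 Z moves step by Δz≈5.150 mm. Every layer's G1 loop is the same polygon, so the solid is a straight extrusion of it from z=0 to z≈20.6. Closing with flat bottom and top caps and triangulating gives 12 facets — a rectangular box, roughly 20.3 × 20.7 mm footprint and 20.6 mm tall.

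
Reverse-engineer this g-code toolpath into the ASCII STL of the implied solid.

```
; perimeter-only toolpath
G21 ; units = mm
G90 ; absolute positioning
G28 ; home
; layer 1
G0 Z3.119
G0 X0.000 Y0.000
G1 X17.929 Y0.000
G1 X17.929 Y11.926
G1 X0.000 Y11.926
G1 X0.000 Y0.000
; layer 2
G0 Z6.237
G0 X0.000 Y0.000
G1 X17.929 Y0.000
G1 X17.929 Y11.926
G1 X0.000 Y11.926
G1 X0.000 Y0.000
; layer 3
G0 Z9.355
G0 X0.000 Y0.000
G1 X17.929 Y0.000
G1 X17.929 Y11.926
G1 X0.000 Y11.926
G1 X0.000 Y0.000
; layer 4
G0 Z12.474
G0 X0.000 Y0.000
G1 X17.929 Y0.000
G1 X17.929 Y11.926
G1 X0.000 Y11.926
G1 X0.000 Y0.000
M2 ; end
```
solid part
  facet normal 0.0000 0.0000 -1.0000
    outer loop
      vertex 17.929 11.926 0.000
      vertex 17.929 0.000 0.000
      vertex 0.000 0.000 0.000
    endloop
  endfacet
  facet normal 0.0000 0.0000 -1.0000
    outer loop
      vertex 0.000 11.926 0.000
      vertex 17.929 11.926 0.000
      vertex 0.000 0.000 0.000
    endloop
  endfacet
  facet normal 0.0000 0.0000 1.0000
    outer loop
      vertex 0.000 0.000 12.474
      vertex 17.929 0.000 12.474
      vertex 17.929 11.926 12.474
    endloop
  endfacet
  facet normal 0.0000 0.0000 1.0000
    outer loop
      vertex 0.000 0.000 12.474
      vertex 17.929 11.926 12.474
      vertex 0.000 11.926 12.474
    endloop
  endfacet
  facet normal 0.0000 -1.0000 0.0000
    outer loop
      vertex 0.000 0.000 0.000
      vertex 17.929 0.000 0.000
      vertex 17.929 0.000 12.474
    endloop
  endfacet
  facet normal 0.0000 -1.0000 0.0000
    outer loop
      vertex 0.000 0.000 0.000
      vertex 17.929 0.000 12.474
      vertex 0.000 0.000 12.474
    endloop
  endfacet
  facet normal 0.0000 1.0000 0.0000
    outer loop
      vertex 17.929 11.926 12.474
      vertex 17.929 11.926 0.000
      vertex 0.000 11.926 0.000
    endloop
  endfacet
  facet normal 0.0000 1.0000 0.0000
    outer loop
      vertex 0.000 11.926 12.474
      vertex 17.929 11.926 12.474
      vertex 0.000 11.926 0.000
    endloop
  endfacet
  facet normal -1.0000 0.0000 0.0000
    outer loop
      vertex 0.000 11.926 12.474
      vertex 0.000 11.926 0.000
      vertex 0.000 0.000 0.000
    endloop
  endfacet
  facet normal -1.0000 0.0000 0.0000
    outer loop
      vertex 0.000 0.000 12.474
      vertex 0.000 11.926 12.474
      vertex 0.000 0.000 0.000
    endloop
  endfacet
  facet normal 1.0000 0.0000 0.0000
    outer loop
      vertex 17.929 0.000 0.000
      vertex 17.929 11.926 0.000
      vertex 17.929 11.926 12.474
    endloop
  endfacet
  facet normal 1.0000 0.0000 0.0000
    outer loop
      vertex 17.929 0.000 0.000
      vertex 17.929 11.926 12.474
      vertex 17.929 0.000 12.474
    endloop
  endfacet
endsolid part

The G0 Z moves step by Δz≈3.119 mm. Every layer's G1 loop is the same polygon, so the solid is a straight extrusion of it from z=0 to z≈12.5. Closing with flat bottom and top caps and triangulating gives 12 facets — a rectangular box, roughly 17.9 × 11.9 mm footprint and 12.5 mm tall.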